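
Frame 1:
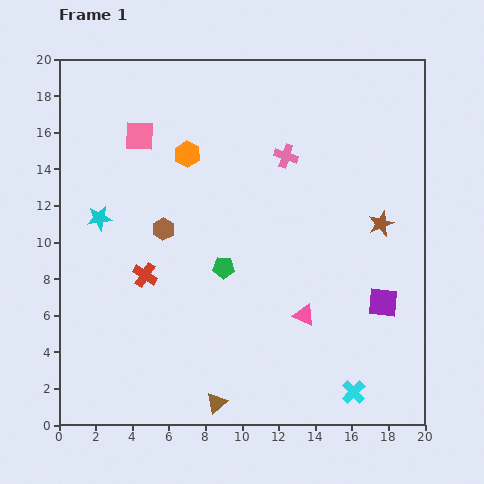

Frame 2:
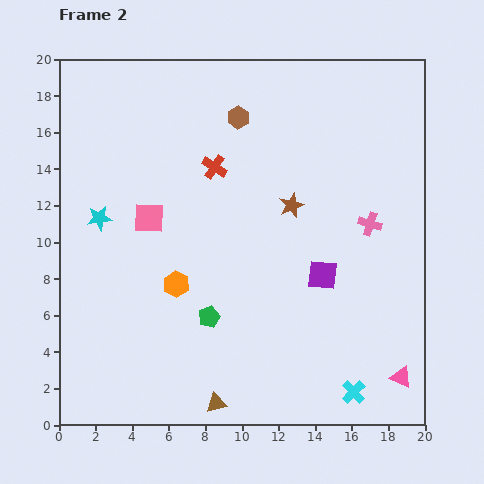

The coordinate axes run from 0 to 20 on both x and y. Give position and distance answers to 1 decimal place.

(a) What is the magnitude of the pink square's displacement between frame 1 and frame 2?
4.5

The pink square moved from (4.4, 15.8) to (4.9, 11.3), a distance of √(0.5² + 4.5²) ≈ 4.5.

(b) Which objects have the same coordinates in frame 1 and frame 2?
the cyan cross, the brown triangle, the cyan star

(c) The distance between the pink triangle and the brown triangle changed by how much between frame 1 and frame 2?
+3.4

Distance in frame 1: 6.8. Distance in frame 2: 10.2.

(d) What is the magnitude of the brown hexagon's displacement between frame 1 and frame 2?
7.3

The brown hexagon moved from (5.7, 10.7) to (9.8, 16.8), a distance of √(4.1² + 6.1²) ≈ 7.3.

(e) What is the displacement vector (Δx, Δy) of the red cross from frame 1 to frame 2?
(3.8, 5.9)

The red cross was at (4.7, 8.2) in frame 1 and (8.5, 14.1) in frame 2.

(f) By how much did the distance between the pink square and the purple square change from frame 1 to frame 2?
-6.1

Distance in frame 1: 16.1. Distance in frame 2: 10.0.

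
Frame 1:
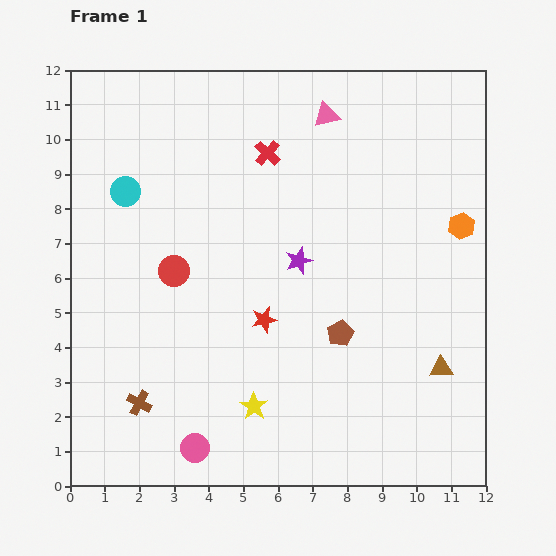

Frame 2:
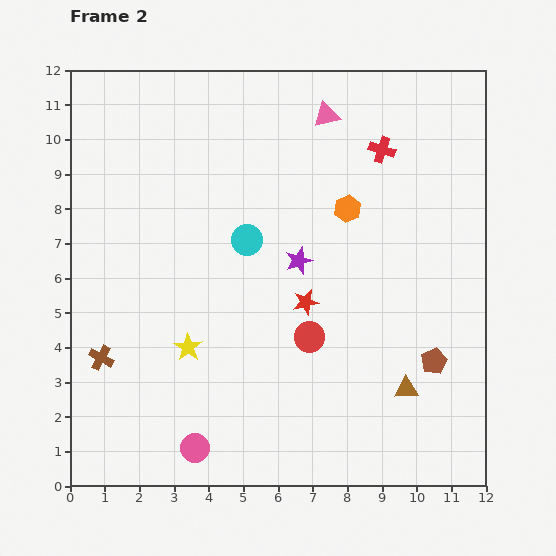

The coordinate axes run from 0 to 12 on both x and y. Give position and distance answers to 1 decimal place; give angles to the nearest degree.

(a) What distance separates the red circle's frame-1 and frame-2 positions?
4.3

The red circle moved from (3.0, 6.2) to (6.9, 4.3), a distance of √(3.9² + 1.9²) ≈ 4.3.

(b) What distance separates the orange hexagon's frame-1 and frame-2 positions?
3.3

The orange hexagon moved from (11.3, 7.5) to (8.0, 8.0), a distance of √(3.3² + 0.5²) ≈ 3.3.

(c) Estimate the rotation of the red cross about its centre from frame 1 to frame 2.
25° counter-clockwise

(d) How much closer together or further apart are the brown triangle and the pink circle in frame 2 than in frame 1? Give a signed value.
-1.2

Distance in frame 1: 7.5. Distance in frame 2: 6.3.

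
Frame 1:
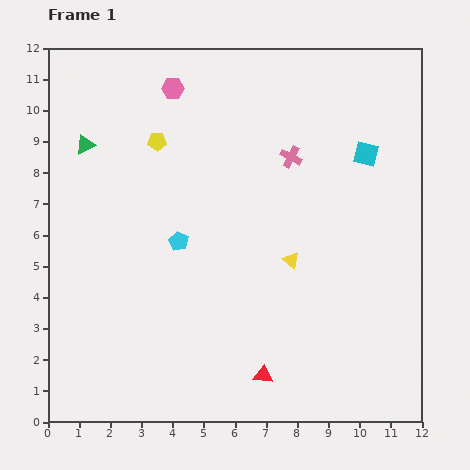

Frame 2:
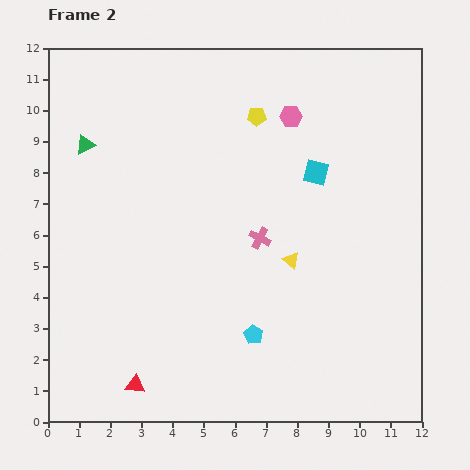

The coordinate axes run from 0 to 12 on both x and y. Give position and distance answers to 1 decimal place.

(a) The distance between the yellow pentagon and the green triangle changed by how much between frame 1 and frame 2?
+3.3

Distance in frame 1: 2.3. Distance in frame 2: 5.6.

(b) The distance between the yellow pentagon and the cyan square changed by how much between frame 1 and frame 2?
-4.1

Distance in frame 1: 6.7. Distance in frame 2: 2.6.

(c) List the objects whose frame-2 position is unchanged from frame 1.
the yellow triangle, the green triangle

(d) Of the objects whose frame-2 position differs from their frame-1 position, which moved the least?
the cyan square

(moved 1.7)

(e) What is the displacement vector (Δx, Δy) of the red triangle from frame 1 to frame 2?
(-4.1, -0.3)

The red triangle was at (6.9, 1.5) in frame 1 and (2.8, 1.2) in frame 2.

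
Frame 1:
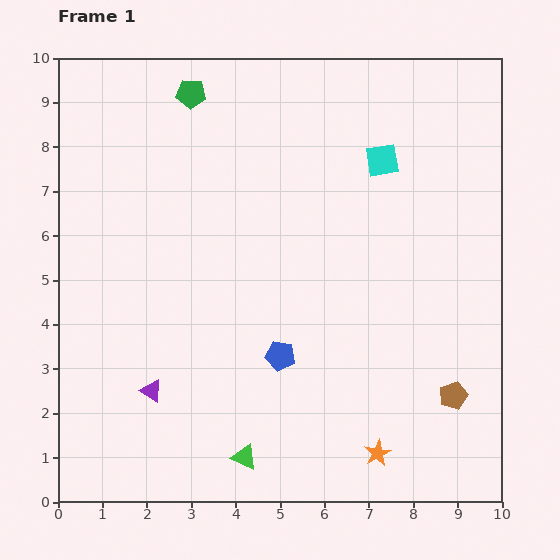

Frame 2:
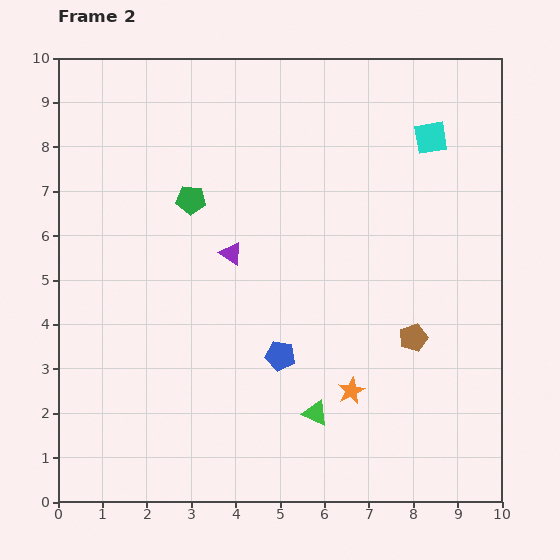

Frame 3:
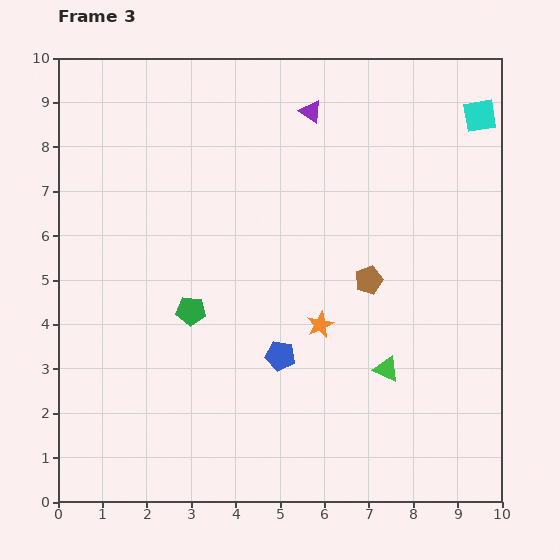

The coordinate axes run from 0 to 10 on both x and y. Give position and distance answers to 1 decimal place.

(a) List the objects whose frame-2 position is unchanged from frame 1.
the blue pentagon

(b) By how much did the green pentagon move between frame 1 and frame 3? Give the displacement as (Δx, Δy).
(0.0, -4.9)

The green pentagon was at (3.0, 9.2) in frame 1 and (3.0, 4.3) in frame 3.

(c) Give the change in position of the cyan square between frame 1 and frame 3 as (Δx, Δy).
(2.2, 1.0)

The cyan square was at (7.3, 7.7) in frame 1 and (9.5, 8.7) in frame 3.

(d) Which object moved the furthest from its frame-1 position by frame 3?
the purple triangle

(moved 7.3; next 4.9)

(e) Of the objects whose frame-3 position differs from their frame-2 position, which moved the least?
the cyan square

(moved 1.2)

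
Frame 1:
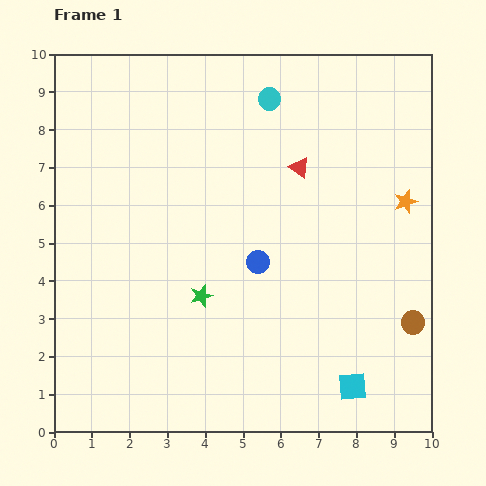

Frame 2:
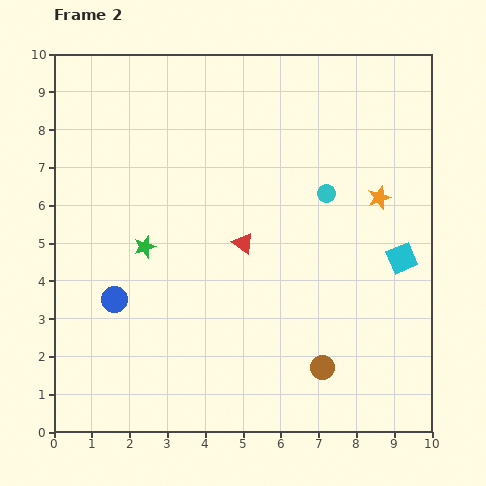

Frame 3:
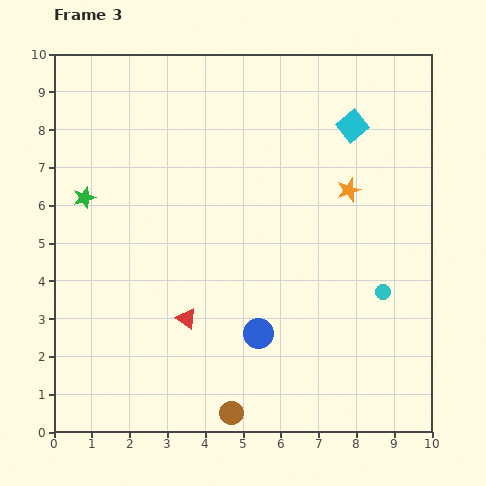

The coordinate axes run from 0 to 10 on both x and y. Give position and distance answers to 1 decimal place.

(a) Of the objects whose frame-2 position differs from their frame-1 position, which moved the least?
the orange star

(moved 0.7)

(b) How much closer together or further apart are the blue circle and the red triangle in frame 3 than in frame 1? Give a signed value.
-0.8

Distance in frame 1: 2.7. Distance in frame 3: 1.9.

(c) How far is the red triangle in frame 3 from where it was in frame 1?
5.0

The red triangle moved from (6.5, 7.0) to (3.5, 3.0), a distance of √(3.0² + 4.0²) ≈ 5.0.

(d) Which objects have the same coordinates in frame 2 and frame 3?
none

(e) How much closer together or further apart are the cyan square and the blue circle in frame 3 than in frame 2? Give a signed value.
-1.7

Distance in frame 2: 7.7. Distance in frame 3: 6.0.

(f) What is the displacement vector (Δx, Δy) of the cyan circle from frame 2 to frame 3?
(1.5, -2.6)

The cyan circle was at (7.2, 6.3) in frame 2 and (8.7, 3.7) in frame 3.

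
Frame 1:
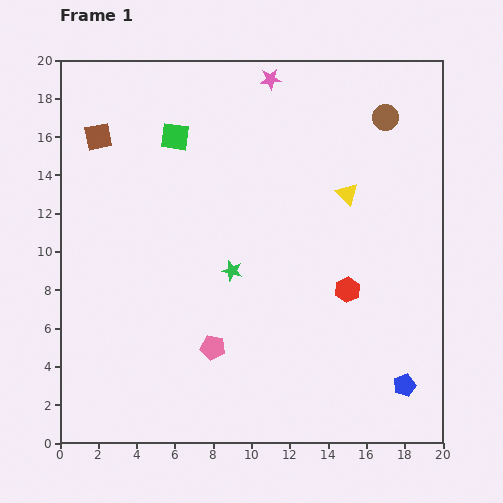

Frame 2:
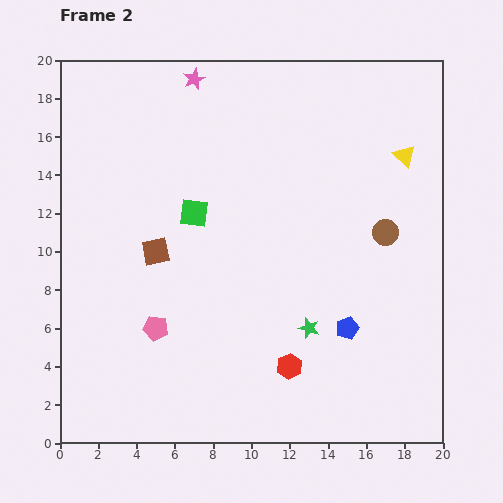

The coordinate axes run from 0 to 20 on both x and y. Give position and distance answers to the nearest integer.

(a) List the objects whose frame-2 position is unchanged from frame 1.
none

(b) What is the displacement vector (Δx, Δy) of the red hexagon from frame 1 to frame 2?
(-3, -4)

The red hexagon was at (15, 8) in frame 1 and (12, 4) in frame 2.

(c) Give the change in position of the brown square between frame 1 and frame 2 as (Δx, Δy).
(3, -6)

The brown square was at (2, 16) in frame 1 and (5, 10) in frame 2.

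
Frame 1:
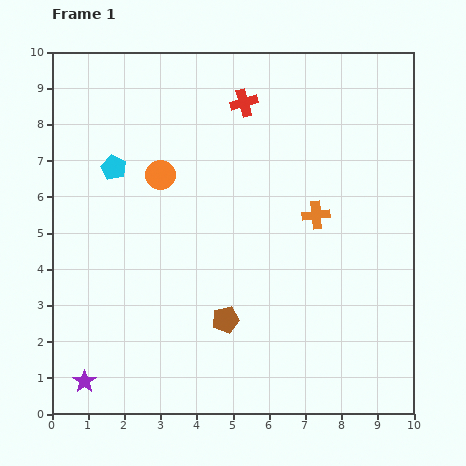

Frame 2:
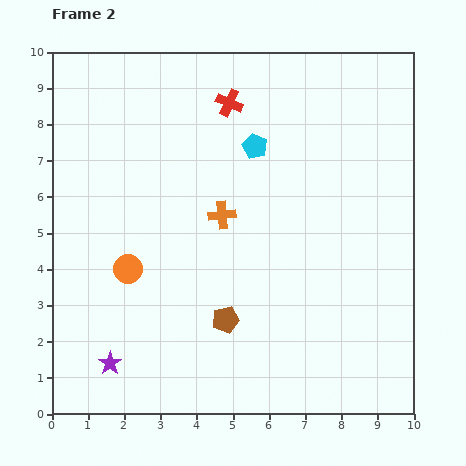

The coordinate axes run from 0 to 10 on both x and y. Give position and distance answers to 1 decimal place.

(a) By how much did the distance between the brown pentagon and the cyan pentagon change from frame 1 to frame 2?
-0.3

Distance in frame 1: 5.2. Distance in frame 2: 4.9.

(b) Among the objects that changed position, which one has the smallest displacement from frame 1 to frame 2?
the red cross

(moved 0.4)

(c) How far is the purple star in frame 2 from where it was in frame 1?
0.9

The purple star moved from (0.9, 0.9) to (1.6, 1.4), a distance of √(0.7² + 0.5²) ≈ 0.9.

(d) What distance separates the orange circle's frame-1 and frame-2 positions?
2.8

The orange circle moved from (3.0, 6.6) to (2.1, 4.0), a distance of √(0.9² + 2.6²) ≈ 2.8.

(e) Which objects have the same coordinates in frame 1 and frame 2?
the brown pentagon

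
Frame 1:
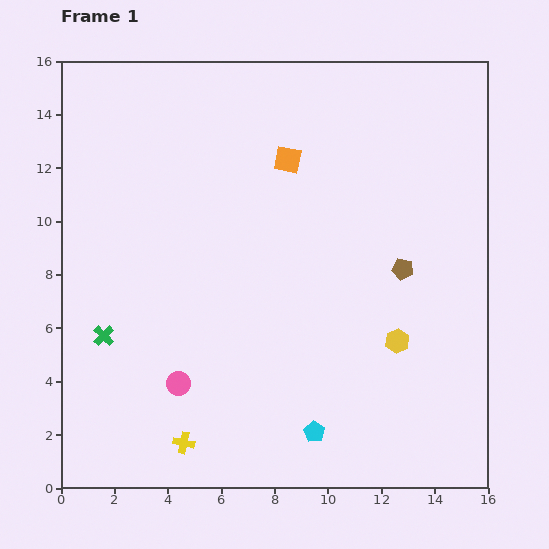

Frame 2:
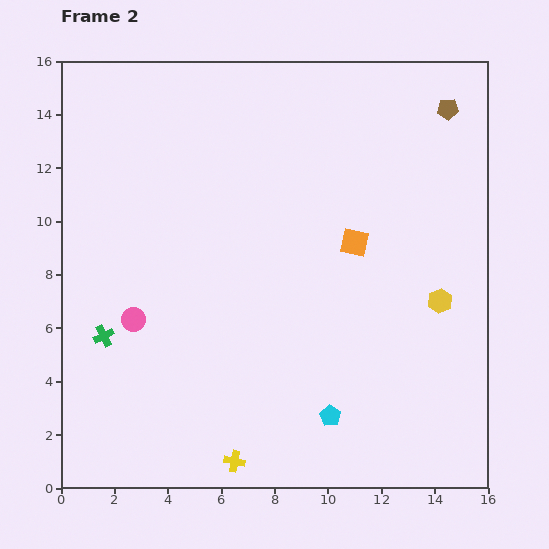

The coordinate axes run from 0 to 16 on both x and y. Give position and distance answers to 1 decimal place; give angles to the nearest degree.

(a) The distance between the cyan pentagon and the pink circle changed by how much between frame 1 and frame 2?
+2.8

Distance in frame 1: 5.4. Distance in frame 2: 8.2.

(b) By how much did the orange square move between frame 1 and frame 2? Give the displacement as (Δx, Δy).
(2.5, -3.1)

The orange square was at (8.5, 12.3) in frame 1 and (11.0, 9.2) in frame 2.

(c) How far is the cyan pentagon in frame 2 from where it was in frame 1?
0.8

The cyan pentagon moved from (9.5, 2.1) to (10.1, 2.7), a distance of √(0.6² + 0.6²) ≈ 0.8.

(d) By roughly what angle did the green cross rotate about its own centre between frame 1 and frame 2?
18° clockwise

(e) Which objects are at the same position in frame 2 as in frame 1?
the green cross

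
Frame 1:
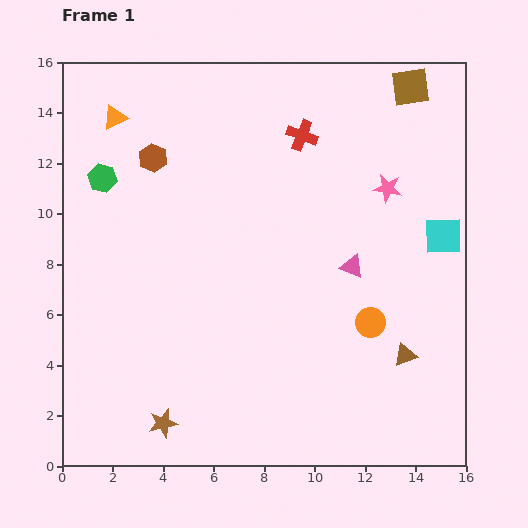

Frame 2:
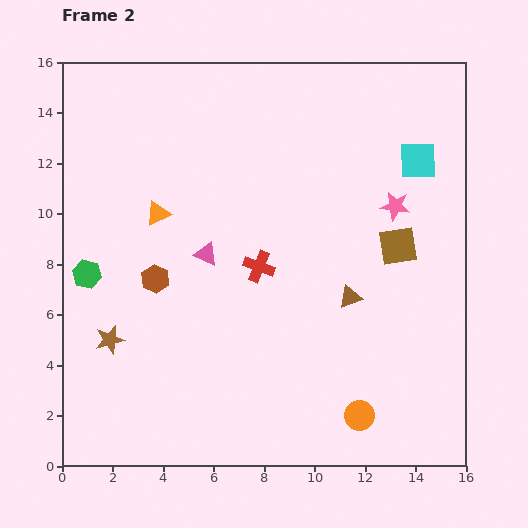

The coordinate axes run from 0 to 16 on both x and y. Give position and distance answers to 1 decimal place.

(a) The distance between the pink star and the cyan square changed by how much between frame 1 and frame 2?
-0.9

Distance in frame 1: 2.9. Distance in frame 2: 2.0.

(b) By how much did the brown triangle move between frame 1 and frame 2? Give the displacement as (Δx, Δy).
(-2.2, 2.3)

The brown triangle was at (13.6, 4.4) in frame 1 and (11.4, 6.7) in frame 2.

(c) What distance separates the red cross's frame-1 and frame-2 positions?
5.5

The red cross moved from (9.5, 13.1) to (7.8, 7.9), a distance of √(1.7² + 5.2²) ≈ 5.5.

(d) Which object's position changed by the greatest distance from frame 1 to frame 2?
the brown square

(moved 6.3; next 5.8)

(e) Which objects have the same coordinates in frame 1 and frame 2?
none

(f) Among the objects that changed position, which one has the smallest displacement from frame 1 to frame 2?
the pink star

(moved 0.8)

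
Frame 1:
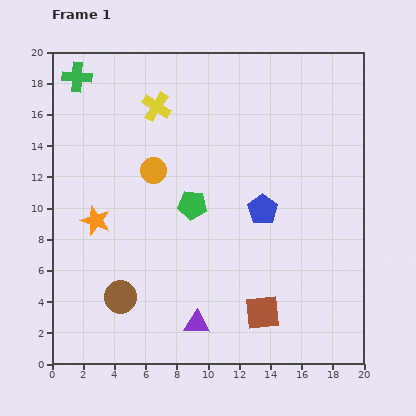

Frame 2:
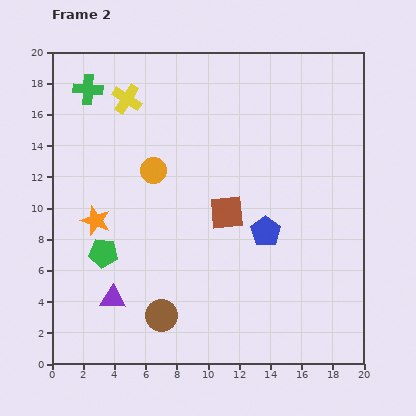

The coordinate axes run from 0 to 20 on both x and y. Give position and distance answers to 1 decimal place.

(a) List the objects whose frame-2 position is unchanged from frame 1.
the orange circle, the orange star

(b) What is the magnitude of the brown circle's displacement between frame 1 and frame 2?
2.9

The brown circle moved from (4.4, 4.3) to (7.0, 3.1), a distance of √(2.6² + 1.2²) ≈ 2.9.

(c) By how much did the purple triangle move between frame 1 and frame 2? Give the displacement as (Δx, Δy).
(-5.4, 1.6)

The purple triangle was at (9.3, 2.6) in frame 1 and (3.9, 4.2) in frame 2.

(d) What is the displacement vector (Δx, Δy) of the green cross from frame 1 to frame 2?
(0.7, -0.8)

The green cross was at (1.6, 18.4) in frame 1 and (2.3, 17.6) in frame 2.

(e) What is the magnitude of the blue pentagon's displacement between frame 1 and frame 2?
1.4

The blue pentagon moved from (13.5, 9.9) to (13.7, 8.5), a distance of √(0.2² + 1.4²) ≈ 1.4.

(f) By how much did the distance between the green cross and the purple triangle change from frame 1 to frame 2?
-4.1

Distance in frame 1: 17.6. Distance in frame 2: 13.5.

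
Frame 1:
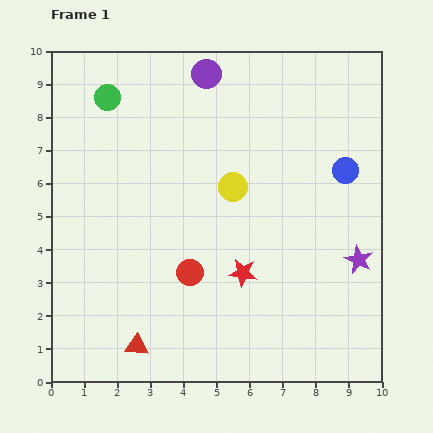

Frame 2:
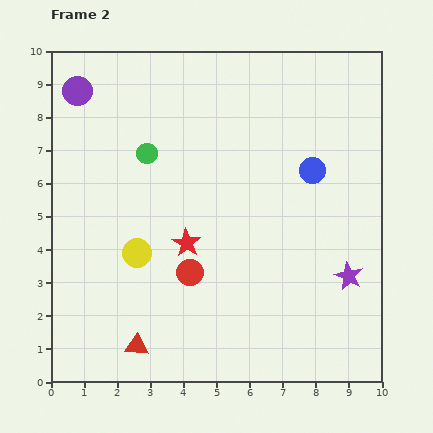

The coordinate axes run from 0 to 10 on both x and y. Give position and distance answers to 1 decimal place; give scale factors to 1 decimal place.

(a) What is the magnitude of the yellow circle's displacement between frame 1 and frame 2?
3.5

The yellow circle moved from (5.5, 5.9) to (2.6, 3.9), a distance of √(2.9² + 2.0²) ≈ 3.5.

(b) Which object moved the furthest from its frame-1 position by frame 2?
the purple circle

(moved 3.9; next 3.5)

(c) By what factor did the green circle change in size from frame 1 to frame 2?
0.8×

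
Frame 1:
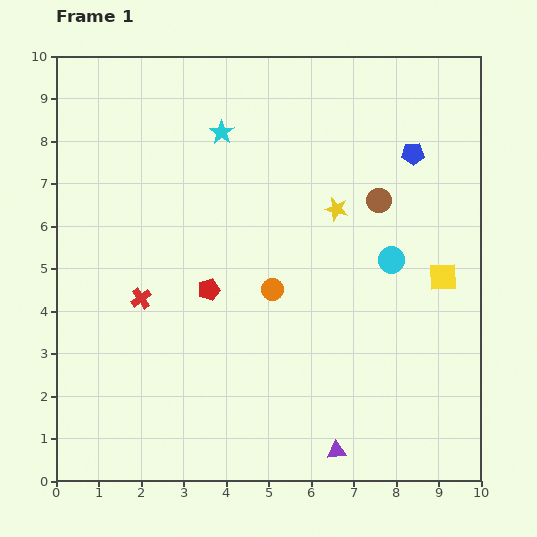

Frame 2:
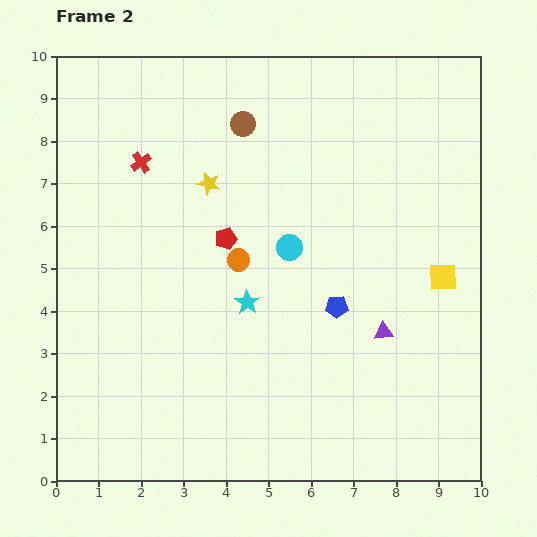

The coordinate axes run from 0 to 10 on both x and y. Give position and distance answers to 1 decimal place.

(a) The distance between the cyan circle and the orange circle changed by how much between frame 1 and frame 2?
-1.7

Distance in frame 1: 2.9. Distance in frame 2: 1.2.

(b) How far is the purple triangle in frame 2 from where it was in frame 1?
3.0

The purple triangle moved from (6.6, 0.7) to (7.7, 3.5), a distance of √(1.1² + 2.8²) ≈ 3.0.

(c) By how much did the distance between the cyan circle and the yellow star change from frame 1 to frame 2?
+0.6

Distance in frame 1: 1.8. Distance in frame 2: 2.4.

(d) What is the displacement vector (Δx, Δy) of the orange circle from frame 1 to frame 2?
(-0.8, 0.7)

The orange circle was at (5.1, 4.5) in frame 1 and (4.3, 5.2) in frame 2.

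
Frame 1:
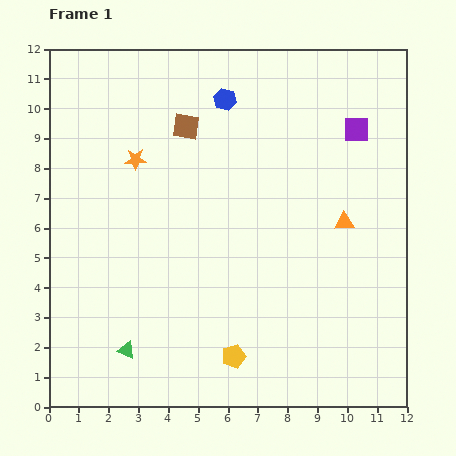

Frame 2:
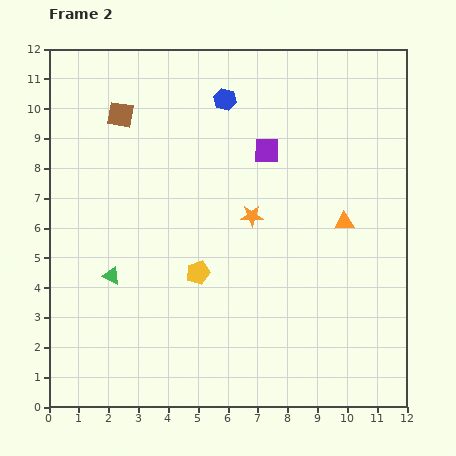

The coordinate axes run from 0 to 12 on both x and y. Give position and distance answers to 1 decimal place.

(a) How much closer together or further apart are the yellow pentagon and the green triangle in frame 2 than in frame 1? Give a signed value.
-0.7

Distance in frame 1: 3.6. Distance in frame 2: 2.9.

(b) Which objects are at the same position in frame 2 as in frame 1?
the orange triangle, the blue hexagon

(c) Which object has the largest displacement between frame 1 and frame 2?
the orange star

(moved 4.3; next 3.1)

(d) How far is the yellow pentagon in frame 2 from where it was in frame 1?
3.0

The yellow pentagon moved from (6.2, 1.7) to (5.0, 4.5), a distance of √(1.2² + 2.8²) ≈ 3.0.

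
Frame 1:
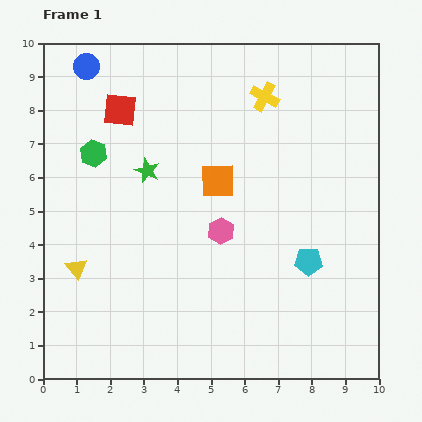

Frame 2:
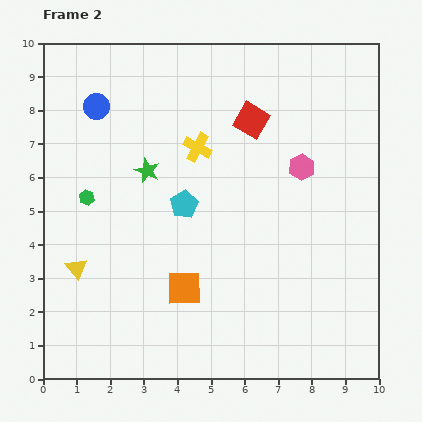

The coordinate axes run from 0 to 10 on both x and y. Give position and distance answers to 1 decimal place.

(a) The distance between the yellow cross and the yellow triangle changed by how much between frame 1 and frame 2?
-2.5

Distance in frame 1: 7.6. Distance in frame 2: 5.1.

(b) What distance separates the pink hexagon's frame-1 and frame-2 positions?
3.1

The pink hexagon moved from (5.3, 4.4) to (7.7, 6.3), a distance of √(2.4² + 1.9²) ≈ 3.1.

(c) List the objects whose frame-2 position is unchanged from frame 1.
the yellow triangle, the green star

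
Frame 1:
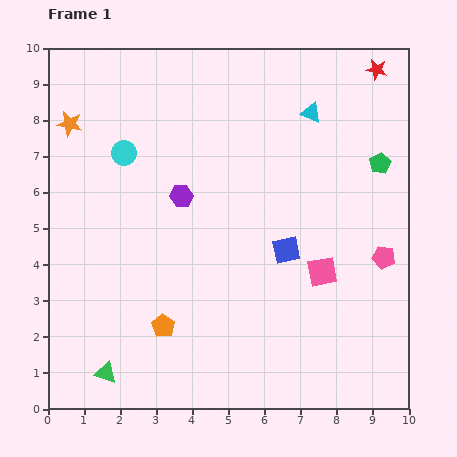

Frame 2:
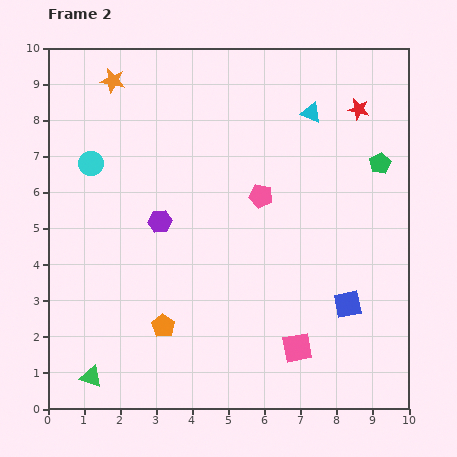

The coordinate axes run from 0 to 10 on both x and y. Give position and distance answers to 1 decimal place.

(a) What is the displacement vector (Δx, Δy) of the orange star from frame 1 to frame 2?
(1.2, 1.2)

The orange star was at (0.6, 7.9) in frame 1 and (1.8, 9.1) in frame 2.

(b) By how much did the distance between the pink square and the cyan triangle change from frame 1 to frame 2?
+2.1

Distance in frame 1: 4.4. Distance in frame 2: 6.5.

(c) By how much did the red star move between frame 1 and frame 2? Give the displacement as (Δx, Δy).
(-0.5, -1.1)

The red star was at (9.1, 9.4) in frame 1 and (8.6, 8.3) in frame 2.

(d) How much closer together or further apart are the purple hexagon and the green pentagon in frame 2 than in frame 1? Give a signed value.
+0.7

Distance in frame 1: 5.6. Distance in frame 2: 6.3.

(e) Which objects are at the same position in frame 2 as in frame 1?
the green pentagon, the cyan triangle, the orange pentagon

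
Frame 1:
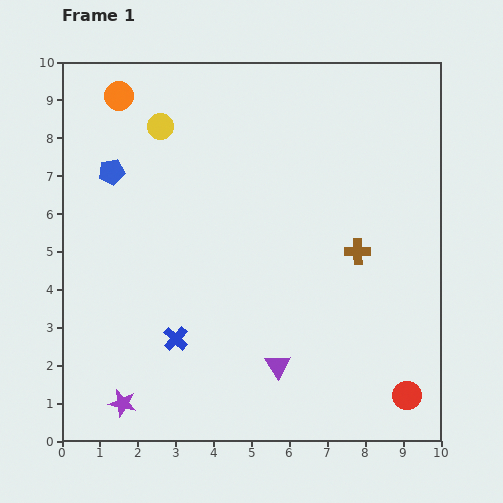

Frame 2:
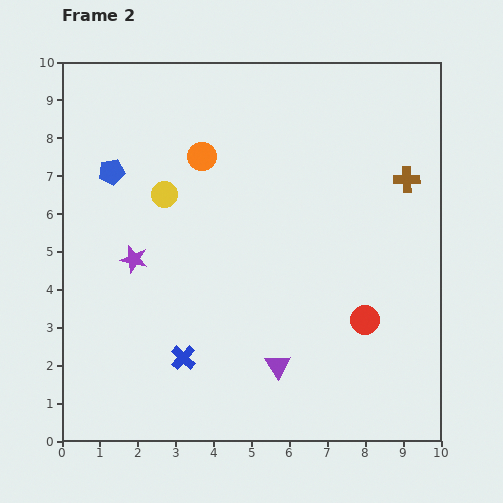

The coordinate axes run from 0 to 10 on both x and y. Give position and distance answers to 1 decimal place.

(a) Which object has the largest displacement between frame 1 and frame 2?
the purple star

(moved 3.8; next 2.7)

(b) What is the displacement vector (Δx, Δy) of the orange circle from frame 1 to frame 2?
(2.2, -1.6)

The orange circle was at (1.5, 9.1) in frame 1 and (3.7, 7.5) in frame 2.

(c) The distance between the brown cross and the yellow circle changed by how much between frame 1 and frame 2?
+0.2

Distance in frame 1: 6.2. Distance in frame 2: 6.4.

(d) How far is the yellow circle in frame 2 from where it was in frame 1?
1.8

The yellow circle moved from (2.6, 8.3) to (2.7, 6.5), a distance of √(0.1² + 1.8²) ≈ 1.8.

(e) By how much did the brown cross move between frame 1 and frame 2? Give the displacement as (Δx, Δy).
(1.3, 1.9)

The brown cross was at (7.8, 5.0) in frame 1 and (9.1, 6.9) in frame 2.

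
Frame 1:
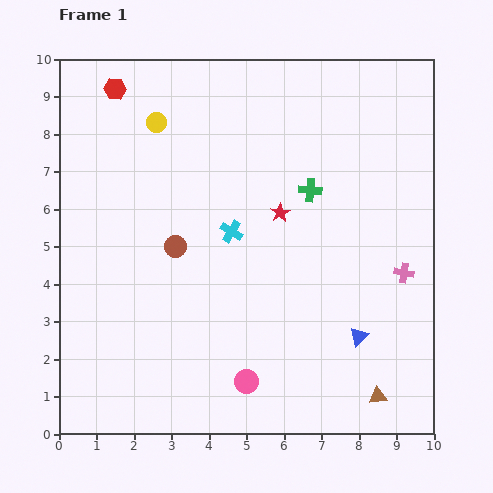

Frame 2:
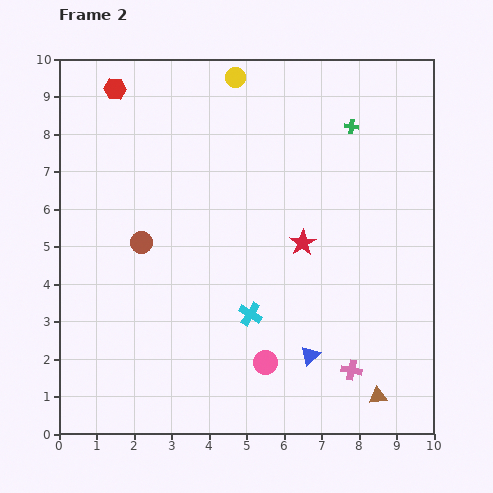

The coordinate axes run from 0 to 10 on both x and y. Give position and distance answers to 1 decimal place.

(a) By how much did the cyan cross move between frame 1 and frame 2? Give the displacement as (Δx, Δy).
(0.5, -2.2)

The cyan cross was at (4.6, 5.4) in frame 1 and (5.1, 3.2) in frame 2.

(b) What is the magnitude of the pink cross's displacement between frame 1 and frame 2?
3.0

The pink cross moved from (9.2, 4.3) to (7.8, 1.7), a distance of √(1.4² + 2.6²) ≈ 3.0.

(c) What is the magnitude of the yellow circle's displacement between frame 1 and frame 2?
2.4

The yellow circle moved from (2.6, 8.3) to (4.7, 9.5), a distance of √(2.1² + 1.2²) ≈ 2.4.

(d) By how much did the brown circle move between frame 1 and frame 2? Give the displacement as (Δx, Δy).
(-0.9, 0.1)

The brown circle was at (3.1, 5.0) in frame 1 and (2.2, 5.1) in frame 2.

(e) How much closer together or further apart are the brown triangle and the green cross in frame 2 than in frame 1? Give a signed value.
+1.4

Distance in frame 1: 5.8. Distance in frame 2: 7.2.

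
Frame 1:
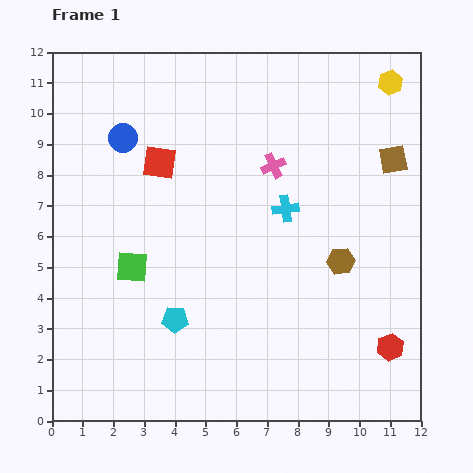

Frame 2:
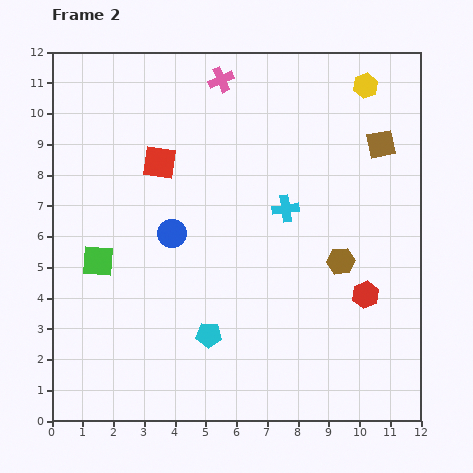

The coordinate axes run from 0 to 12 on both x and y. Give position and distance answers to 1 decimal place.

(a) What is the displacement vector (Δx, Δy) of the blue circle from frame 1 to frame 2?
(1.6, -3.1)

The blue circle was at (2.3, 9.2) in frame 1 and (3.9, 6.1) in frame 2.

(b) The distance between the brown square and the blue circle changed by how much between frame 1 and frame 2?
-1.4

Distance in frame 1: 8.8. Distance in frame 2: 7.4.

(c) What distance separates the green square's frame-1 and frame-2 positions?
1.1

The green square moved from (2.6, 5.0) to (1.5, 5.2), a distance of √(1.1² + 0.2²) ≈ 1.1.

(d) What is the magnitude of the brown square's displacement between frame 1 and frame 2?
0.6

The brown square moved from (11.1, 8.5) to (10.7, 9.0), a distance of √(0.4² + 0.5²) ≈ 0.6.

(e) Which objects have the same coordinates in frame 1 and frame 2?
the red square, the cyan cross, the brown hexagon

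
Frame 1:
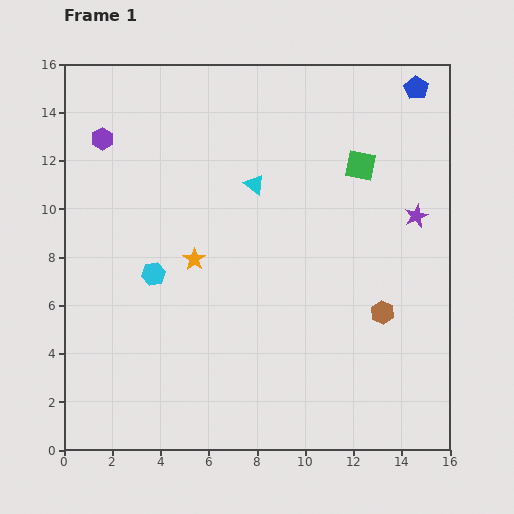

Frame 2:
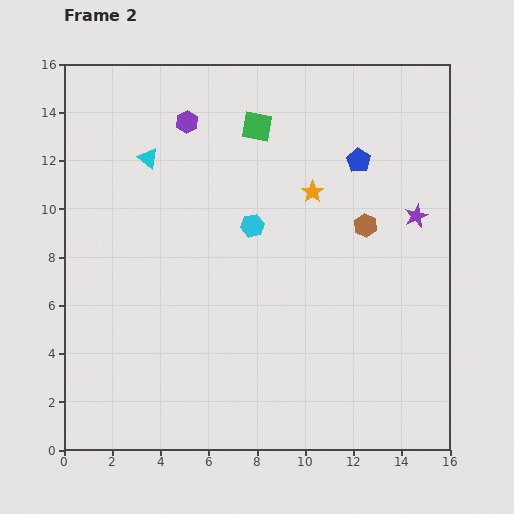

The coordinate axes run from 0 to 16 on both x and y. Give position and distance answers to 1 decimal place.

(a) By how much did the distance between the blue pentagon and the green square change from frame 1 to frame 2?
+0.5

Distance in frame 1: 3.9. Distance in frame 2: 4.4.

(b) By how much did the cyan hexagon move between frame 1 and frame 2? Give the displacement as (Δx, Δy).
(4.1, 2.0)

The cyan hexagon was at (3.7, 7.3) in frame 1 and (7.8, 9.3) in frame 2.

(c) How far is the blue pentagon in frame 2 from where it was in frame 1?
3.8

The blue pentagon moved from (14.6, 15.0) to (12.2, 12.0), a distance of √(2.4² + 3.0²) ≈ 3.8.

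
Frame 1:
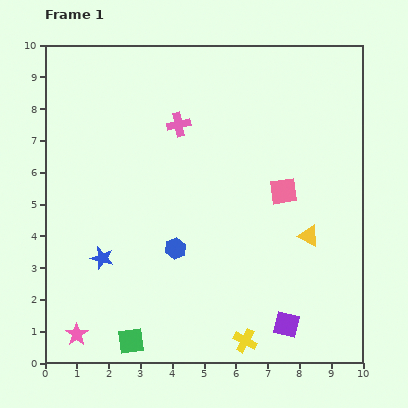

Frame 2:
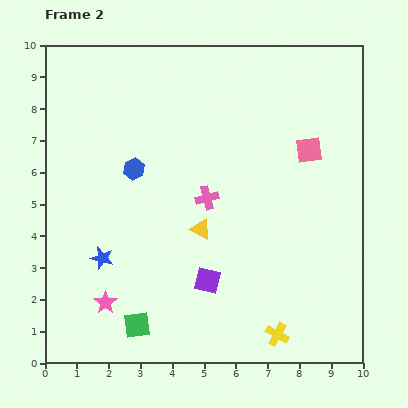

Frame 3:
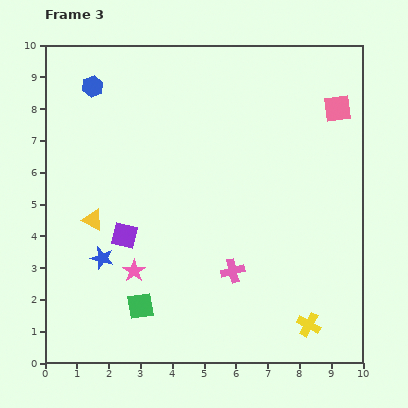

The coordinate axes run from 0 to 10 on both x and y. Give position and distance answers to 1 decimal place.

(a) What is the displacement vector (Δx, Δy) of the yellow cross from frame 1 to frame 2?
(1.0, 0.2)

The yellow cross was at (6.3, 0.7) in frame 1 and (7.3, 0.9) in frame 2.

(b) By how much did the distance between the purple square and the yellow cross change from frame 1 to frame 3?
+5.0

Distance in frame 1: 1.4. Distance in frame 3: 6.4.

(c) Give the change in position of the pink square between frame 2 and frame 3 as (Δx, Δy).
(0.9, 1.3)

The pink square was at (8.3, 6.7) in frame 2 and (9.2, 8.0) in frame 3.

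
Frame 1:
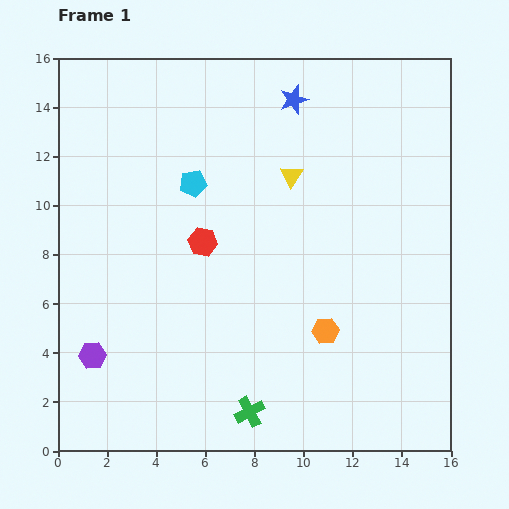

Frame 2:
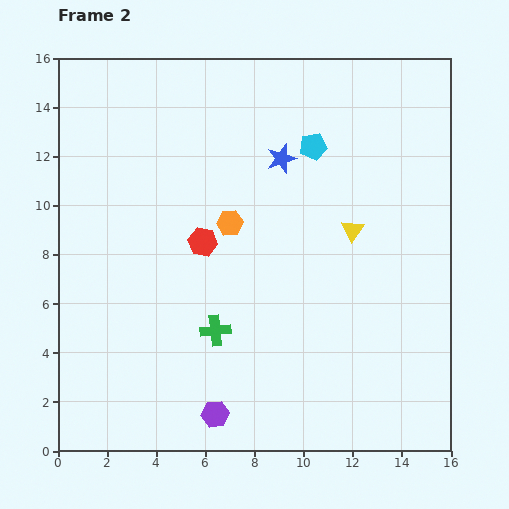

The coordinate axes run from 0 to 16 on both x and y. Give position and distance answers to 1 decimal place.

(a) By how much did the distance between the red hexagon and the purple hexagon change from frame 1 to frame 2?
+0.6

Distance in frame 1: 6.4. Distance in frame 2: 7.0.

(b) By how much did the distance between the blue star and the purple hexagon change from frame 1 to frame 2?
-2.5

Distance in frame 1: 13.2. Distance in frame 2: 10.7.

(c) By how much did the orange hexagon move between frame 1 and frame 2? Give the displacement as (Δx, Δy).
(-3.9, 4.4)

The orange hexagon was at (10.9, 4.9) in frame 1 and (7.0, 9.3) in frame 2.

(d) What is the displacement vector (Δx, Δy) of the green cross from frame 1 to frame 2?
(-1.4, 3.3)

The green cross was at (7.8, 1.6) in frame 1 and (6.4, 4.9) in frame 2.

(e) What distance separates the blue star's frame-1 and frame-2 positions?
2.5

The blue star moved from (9.6, 14.3) to (9.1, 11.9), a distance of √(0.5² + 2.4²) ≈ 2.5.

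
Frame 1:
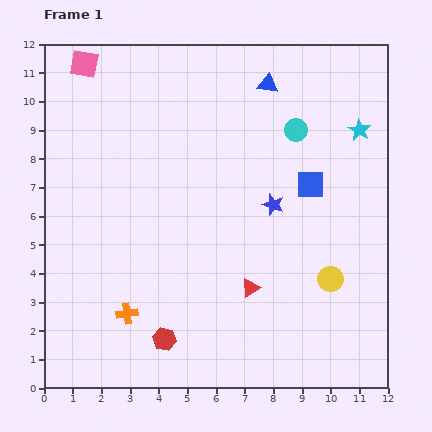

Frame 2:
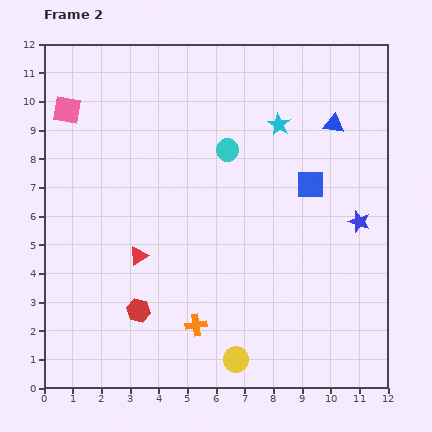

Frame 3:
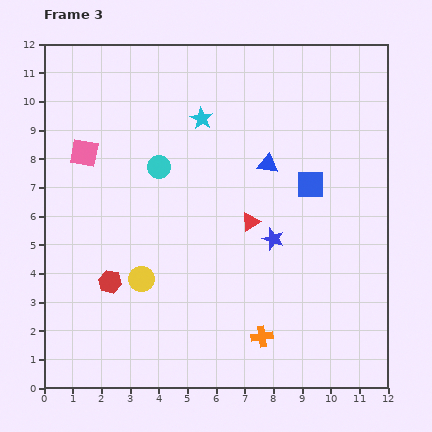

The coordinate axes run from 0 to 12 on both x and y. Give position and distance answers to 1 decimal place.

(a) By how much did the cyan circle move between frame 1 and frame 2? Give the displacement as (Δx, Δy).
(-2.4, -0.7)

The cyan circle was at (8.8, 9.0) in frame 1 and (6.4, 8.3) in frame 2.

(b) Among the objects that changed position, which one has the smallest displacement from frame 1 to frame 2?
the red hexagon

(moved 1.3)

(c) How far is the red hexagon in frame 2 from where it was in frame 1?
1.3

The red hexagon moved from (4.2, 1.7) to (3.3, 2.7), a distance of √(0.9² + 1.0²) ≈ 1.3.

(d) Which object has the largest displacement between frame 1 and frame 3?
the yellow circle

(moved 6.6; next 5.5)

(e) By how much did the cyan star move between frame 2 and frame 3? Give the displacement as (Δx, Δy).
(-2.7, 0.2)

The cyan star was at (8.2, 9.2) in frame 2 and (5.5, 9.4) in frame 3.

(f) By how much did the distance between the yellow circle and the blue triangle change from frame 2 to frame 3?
-3.0

Distance in frame 2: 8.9. Distance in frame 3: 5.9.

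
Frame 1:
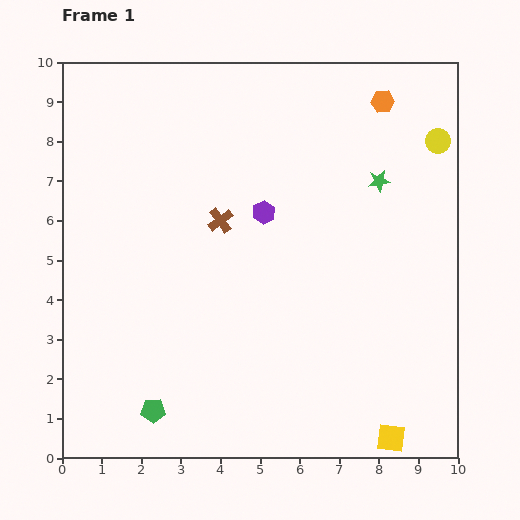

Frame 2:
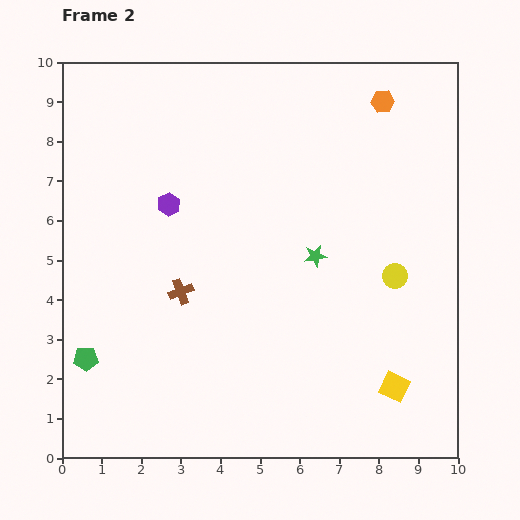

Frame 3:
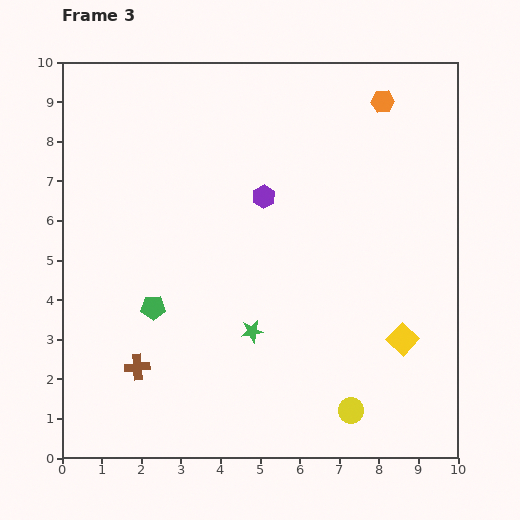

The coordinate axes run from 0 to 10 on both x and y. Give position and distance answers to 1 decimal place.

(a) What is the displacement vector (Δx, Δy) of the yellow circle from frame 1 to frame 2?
(-1.1, -3.4)

The yellow circle was at (9.5, 8.0) in frame 1 and (8.4, 4.6) in frame 2.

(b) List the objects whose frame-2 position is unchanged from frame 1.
the orange hexagon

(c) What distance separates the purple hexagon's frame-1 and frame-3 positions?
0.4

The purple hexagon moved from (5.1, 6.2) to (5.1, 6.6), a distance of √(0.0² + 0.4²) ≈ 0.4.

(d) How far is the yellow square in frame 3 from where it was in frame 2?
1.2

The yellow square moved from (8.4, 1.8) to (8.6, 3.0), a distance of √(0.2² + 1.2²) ≈ 1.2.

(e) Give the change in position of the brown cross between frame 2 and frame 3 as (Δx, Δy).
(-1.1, -1.9)

The brown cross was at (3.0, 4.2) in frame 2 and (1.9, 2.3) in frame 3.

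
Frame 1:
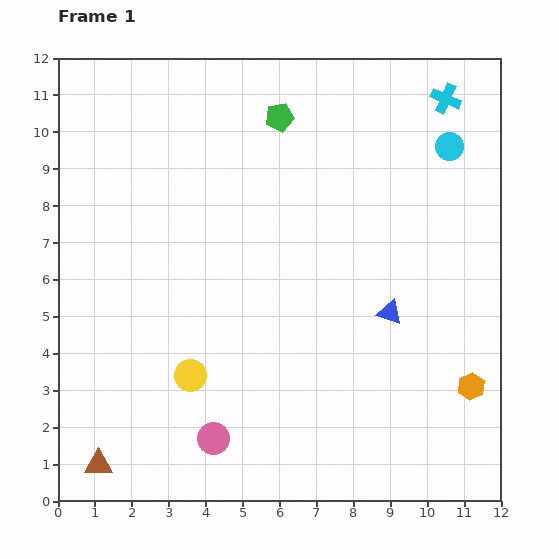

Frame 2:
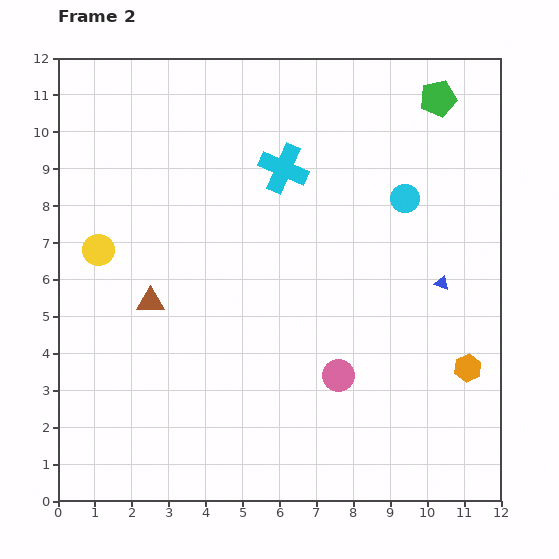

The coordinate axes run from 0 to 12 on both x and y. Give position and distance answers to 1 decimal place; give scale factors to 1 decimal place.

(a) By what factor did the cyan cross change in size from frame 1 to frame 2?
1.6×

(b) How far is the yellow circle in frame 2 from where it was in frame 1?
4.2

The yellow circle moved from (3.6, 3.4) to (1.1, 6.8), a distance of √(2.5² + 3.4²) ≈ 4.2.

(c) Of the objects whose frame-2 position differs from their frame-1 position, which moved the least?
the orange hexagon

(moved 0.5)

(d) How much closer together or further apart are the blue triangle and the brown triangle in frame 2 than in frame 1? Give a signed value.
-1.0

Distance in frame 1: 8.9. Distance in frame 2: 7.9.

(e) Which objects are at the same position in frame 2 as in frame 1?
none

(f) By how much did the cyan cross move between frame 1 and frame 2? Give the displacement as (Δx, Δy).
(-4.4, -1.9)

The cyan cross was at (10.5, 10.9) in frame 1 and (6.1, 9.0) in frame 2.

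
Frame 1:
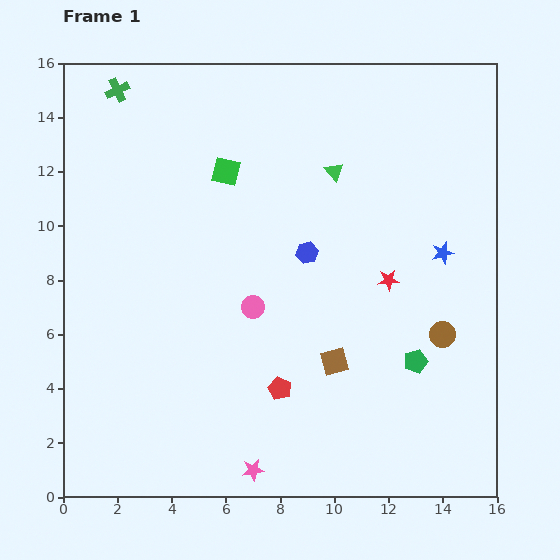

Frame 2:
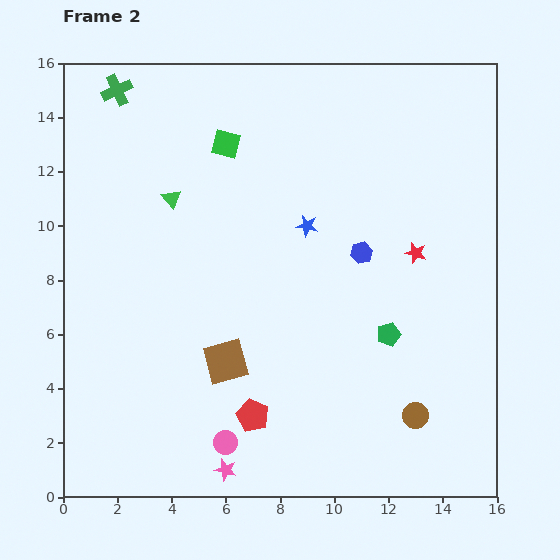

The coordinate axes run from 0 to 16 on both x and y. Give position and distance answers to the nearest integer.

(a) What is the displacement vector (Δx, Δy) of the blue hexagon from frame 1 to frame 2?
(2, 0)

The blue hexagon was at (9, 9) in frame 1 and (11, 9) in frame 2.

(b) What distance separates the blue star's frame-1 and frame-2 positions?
5

The blue star moved from (14, 9) to (9, 10), a distance of √(5² + 1²) ≈ 5.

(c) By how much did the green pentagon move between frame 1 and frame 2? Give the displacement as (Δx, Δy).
(-1, 1)

The green pentagon was at (13, 5) in frame 1 and (12, 6) in frame 2.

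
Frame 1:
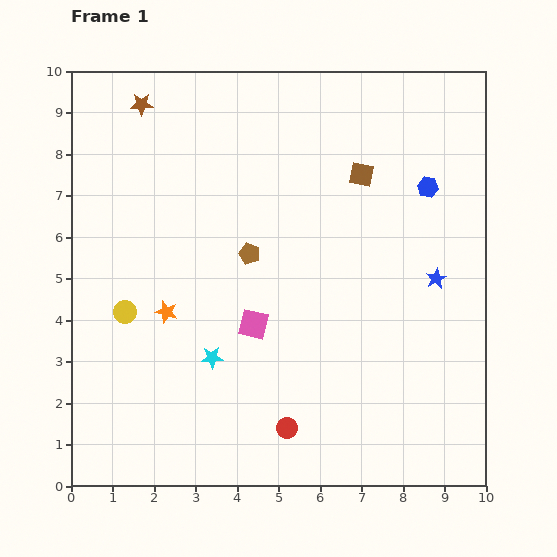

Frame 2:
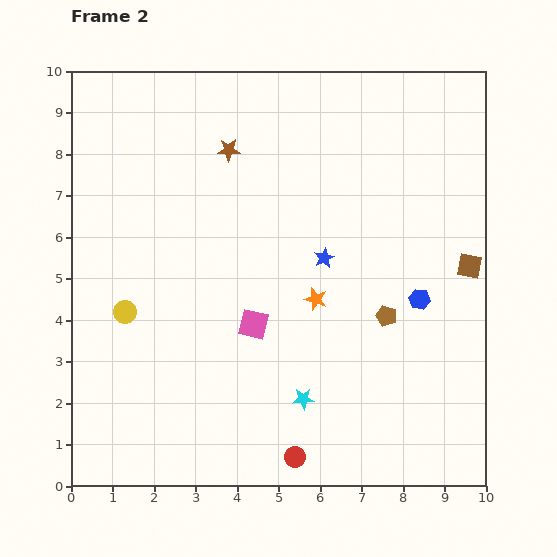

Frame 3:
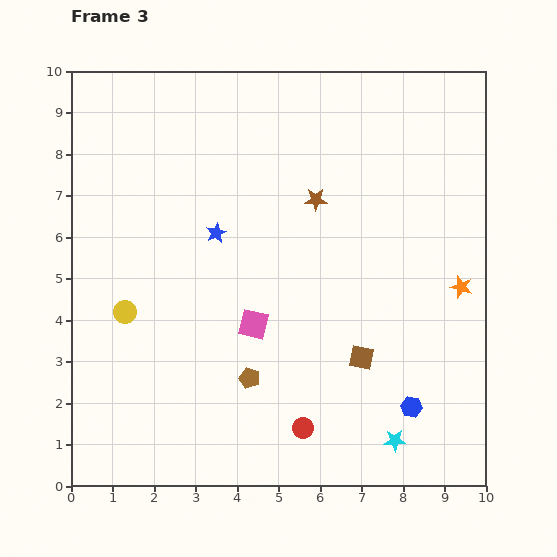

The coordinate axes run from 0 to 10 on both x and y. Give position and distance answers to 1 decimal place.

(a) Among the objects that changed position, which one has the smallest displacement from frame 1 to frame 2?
the red circle

(moved 0.7)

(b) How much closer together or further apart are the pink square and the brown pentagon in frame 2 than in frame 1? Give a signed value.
+1.5

Distance in frame 1: 1.7. Distance in frame 2: 3.2.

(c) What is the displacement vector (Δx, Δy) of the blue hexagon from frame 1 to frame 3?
(-0.4, -5.3)

The blue hexagon was at (8.6, 7.2) in frame 1 and (8.2, 1.9) in frame 3.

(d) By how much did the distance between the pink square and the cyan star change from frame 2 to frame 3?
+2.2

Distance in frame 2: 2.2. Distance in frame 3: 4.4.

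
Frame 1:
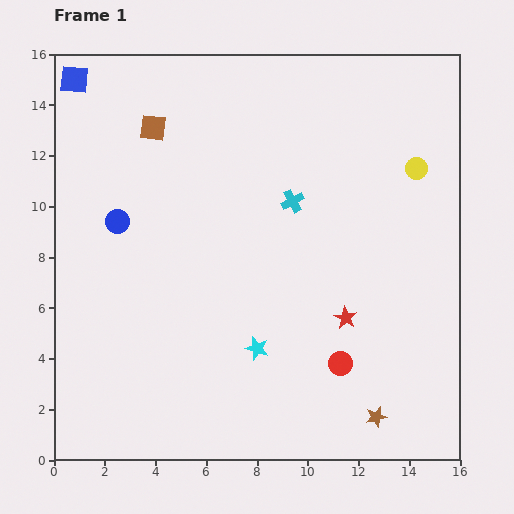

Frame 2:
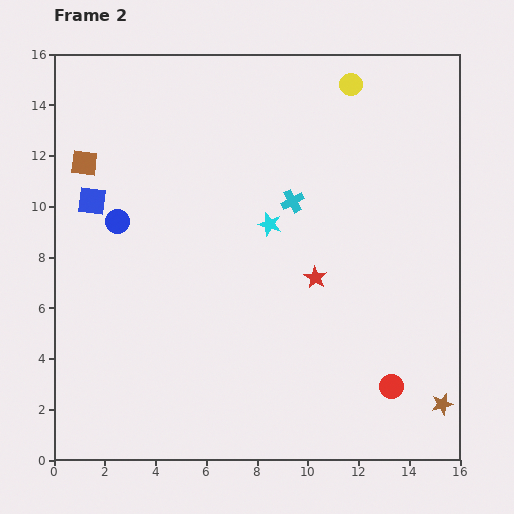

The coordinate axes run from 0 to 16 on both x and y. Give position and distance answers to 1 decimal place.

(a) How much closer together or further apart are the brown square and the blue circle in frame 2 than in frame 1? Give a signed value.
-1.4

Distance in frame 1: 4.0. Distance in frame 2: 2.6.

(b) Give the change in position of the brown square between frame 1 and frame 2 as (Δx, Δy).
(-2.7, -1.4)

The brown square was at (3.9, 13.1) in frame 1 and (1.2, 11.7) in frame 2.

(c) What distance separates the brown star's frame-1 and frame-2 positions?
2.6

The brown star moved from (12.7, 1.7) to (15.3, 2.2), a distance of √(2.6² + 0.5²) ≈ 2.6.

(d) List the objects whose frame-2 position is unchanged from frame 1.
the blue circle, the cyan cross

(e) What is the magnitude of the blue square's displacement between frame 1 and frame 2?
4.9

The blue square moved from (0.8, 15.0) to (1.5, 10.2), a distance of √(0.7² + 4.8²) ≈ 4.9.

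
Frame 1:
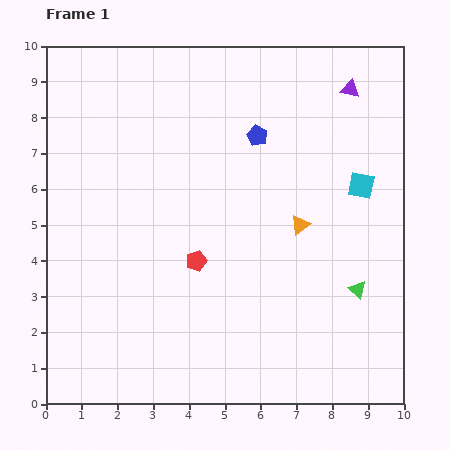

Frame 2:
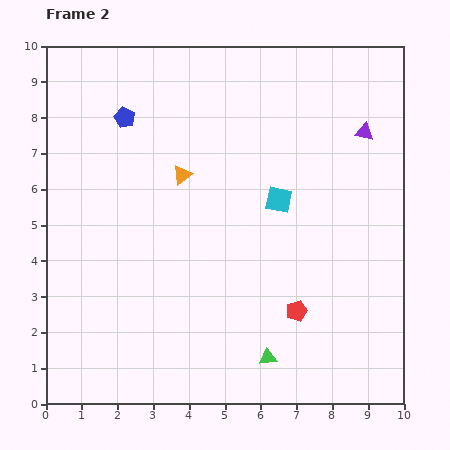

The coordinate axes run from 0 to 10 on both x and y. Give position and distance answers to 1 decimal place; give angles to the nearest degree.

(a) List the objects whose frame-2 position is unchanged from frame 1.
none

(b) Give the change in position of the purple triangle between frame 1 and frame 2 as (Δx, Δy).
(0.4, -1.2)

The purple triangle was at (8.5, 8.8) in frame 1 and (8.9, 7.6) in frame 2.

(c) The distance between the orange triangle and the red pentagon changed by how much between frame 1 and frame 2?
+1.9

Distance in frame 1: 3.1. Distance in frame 2: 5.0.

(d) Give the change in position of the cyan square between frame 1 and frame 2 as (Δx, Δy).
(-2.3, -0.4)

The cyan square was at (8.8, 6.1) in frame 1 and (6.5, 5.7) in frame 2.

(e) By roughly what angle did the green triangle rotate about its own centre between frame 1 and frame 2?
48° counter-clockwise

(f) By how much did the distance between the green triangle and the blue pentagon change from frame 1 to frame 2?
+2.7

Distance in frame 1: 5.1. Distance in frame 2: 7.8.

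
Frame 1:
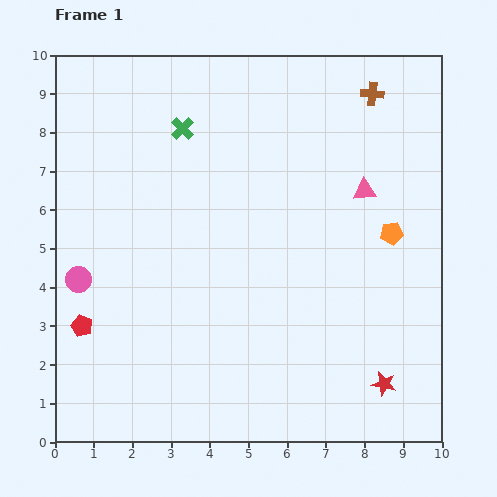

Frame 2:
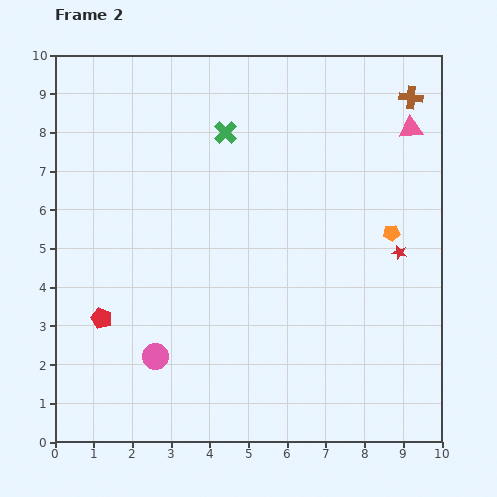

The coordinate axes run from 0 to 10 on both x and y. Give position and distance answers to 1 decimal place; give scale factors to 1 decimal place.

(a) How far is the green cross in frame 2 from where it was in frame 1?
1.1

The green cross moved from (3.3, 8.1) to (4.4, 8.0), a distance of √(1.1² + 0.1²) ≈ 1.1.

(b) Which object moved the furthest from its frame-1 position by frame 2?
the red star

(moved 3.4; next 2.8)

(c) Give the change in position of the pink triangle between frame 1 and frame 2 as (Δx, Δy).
(1.2, 1.6)

The pink triangle was at (8.0, 6.5) in frame 1 and (9.2, 8.1) in frame 2.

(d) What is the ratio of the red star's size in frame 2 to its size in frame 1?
0.6×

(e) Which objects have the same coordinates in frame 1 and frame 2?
the orange pentagon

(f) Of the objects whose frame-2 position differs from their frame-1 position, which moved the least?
the red pentagon

(moved 0.5)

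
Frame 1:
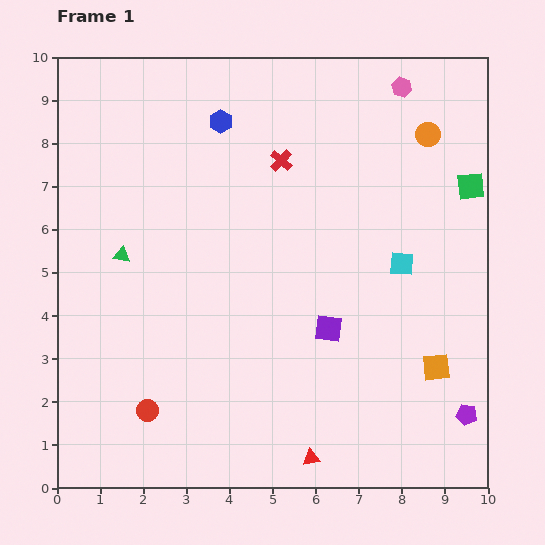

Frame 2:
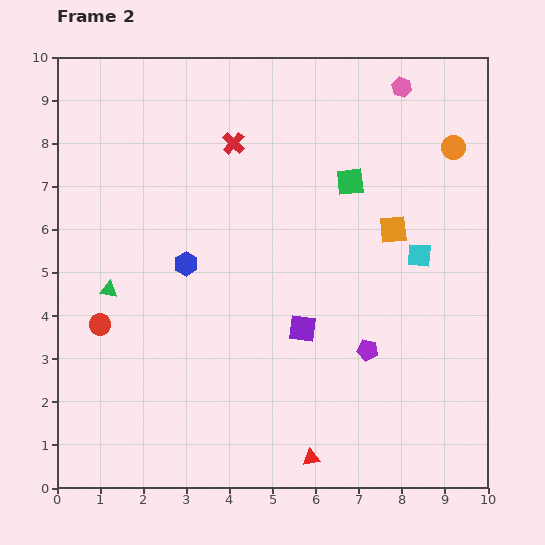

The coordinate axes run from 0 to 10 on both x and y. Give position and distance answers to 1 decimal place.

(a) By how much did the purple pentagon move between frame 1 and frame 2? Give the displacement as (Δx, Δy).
(-2.3, 1.5)

The purple pentagon was at (9.5, 1.7) in frame 1 and (7.2, 3.2) in frame 2.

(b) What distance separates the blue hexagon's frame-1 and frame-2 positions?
3.4

The blue hexagon moved from (3.8, 8.5) to (3.0, 5.2), a distance of √(0.8² + 3.3²) ≈ 3.4.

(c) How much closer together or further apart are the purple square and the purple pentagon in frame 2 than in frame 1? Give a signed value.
-2.2

Distance in frame 1: 3.8. Distance in frame 2: 1.6.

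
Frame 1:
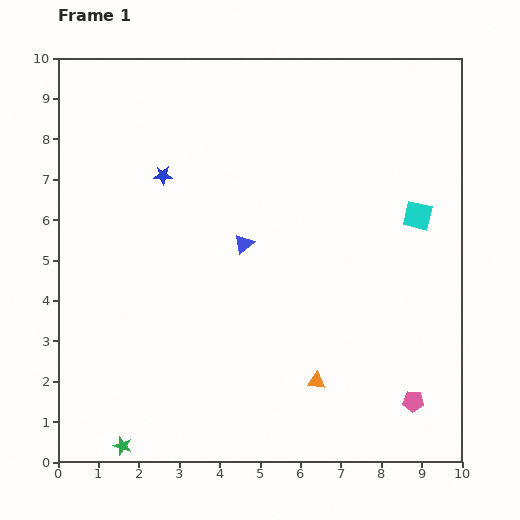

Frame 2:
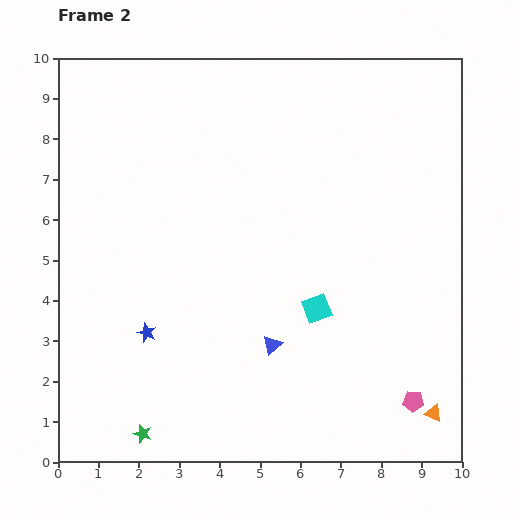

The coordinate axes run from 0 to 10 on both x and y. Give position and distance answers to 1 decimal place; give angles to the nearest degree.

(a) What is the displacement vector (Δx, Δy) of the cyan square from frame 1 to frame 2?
(-2.5, -2.3)

The cyan square was at (8.9, 6.1) in frame 1 and (6.4, 3.8) in frame 2.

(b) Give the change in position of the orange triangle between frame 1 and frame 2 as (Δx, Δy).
(2.9, -0.8)

The orange triangle was at (6.4, 2.0) in frame 1 and (9.3, 1.2) in frame 2.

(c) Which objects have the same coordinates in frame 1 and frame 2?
the pink pentagon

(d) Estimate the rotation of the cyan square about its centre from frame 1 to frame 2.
32° counter-clockwise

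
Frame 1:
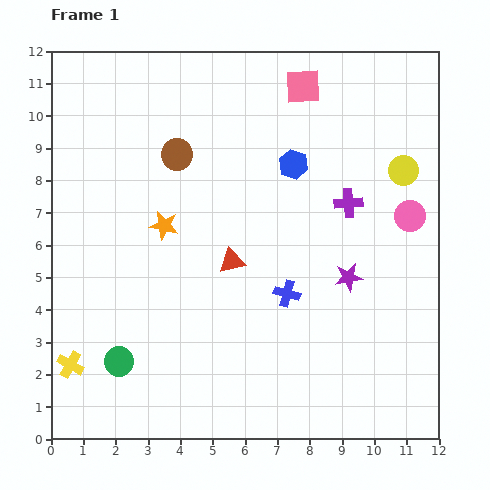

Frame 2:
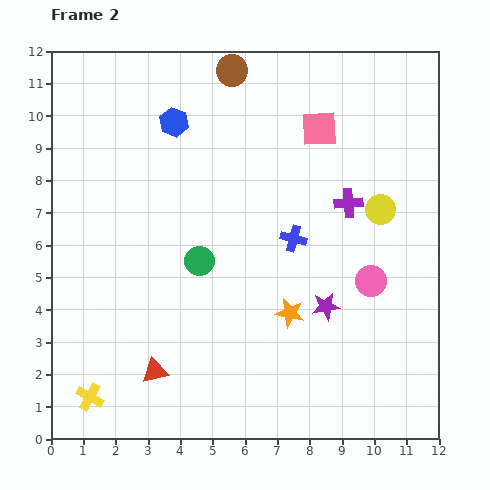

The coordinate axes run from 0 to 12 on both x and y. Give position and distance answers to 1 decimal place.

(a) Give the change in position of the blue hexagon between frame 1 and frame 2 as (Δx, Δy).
(-3.7, 1.3)

The blue hexagon was at (7.5, 8.5) in frame 1 and (3.8, 9.8) in frame 2.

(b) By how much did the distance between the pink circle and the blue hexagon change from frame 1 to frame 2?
+3.9

Distance in frame 1: 3.9. Distance in frame 2: 7.8.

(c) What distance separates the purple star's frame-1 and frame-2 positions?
1.1

The purple star moved from (9.2, 5.0) to (8.5, 4.1), a distance of √(0.7² + 0.9²) ≈ 1.1.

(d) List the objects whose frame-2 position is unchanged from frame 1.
the purple cross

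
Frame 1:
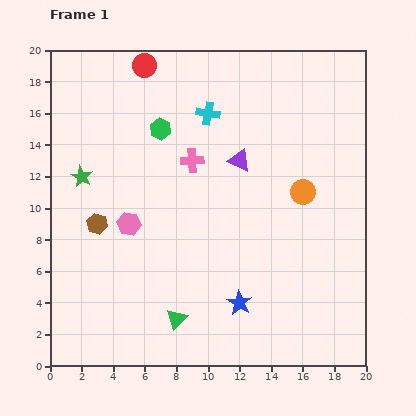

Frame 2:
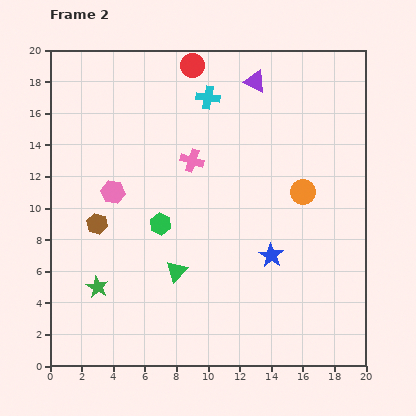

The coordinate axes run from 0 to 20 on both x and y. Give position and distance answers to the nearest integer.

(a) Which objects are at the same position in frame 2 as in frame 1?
the orange circle, the pink cross, the brown hexagon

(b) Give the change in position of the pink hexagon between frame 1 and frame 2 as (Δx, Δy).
(-1, 2)

The pink hexagon was at (5, 9) in frame 1 and (4, 11) in frame 2.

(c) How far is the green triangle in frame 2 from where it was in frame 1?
3

The green triangle moved from (8, 3) to (8, 6), a distance of √(0² + 3²) ≈ 3.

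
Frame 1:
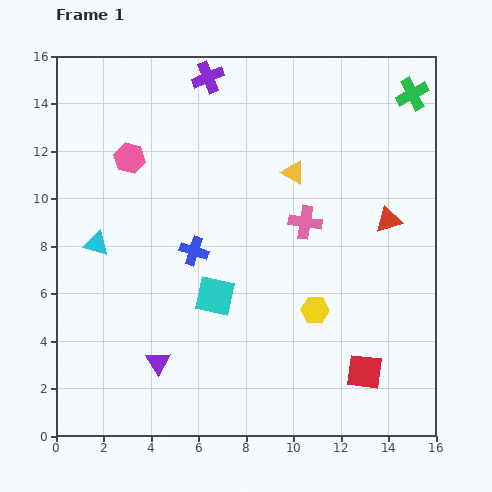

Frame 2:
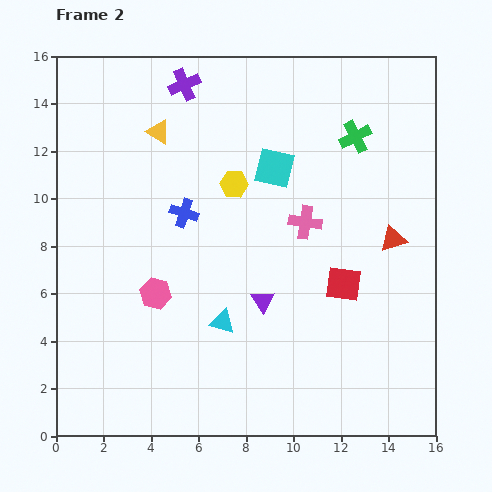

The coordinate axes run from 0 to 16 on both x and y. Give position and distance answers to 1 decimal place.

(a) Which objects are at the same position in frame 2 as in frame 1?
the pink cross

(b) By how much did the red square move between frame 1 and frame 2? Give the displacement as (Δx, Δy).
(-0.9, 3.7)

The red square was at (13.0, 2.7) in frame 1 and (12.1, 6.4) in frame 2.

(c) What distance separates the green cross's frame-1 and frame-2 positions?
3.0

The green cross moved from (15.0, 14.4) to (12.6, 12.6), a distance of √(2.4² + 1.8²) ≈ 3.0.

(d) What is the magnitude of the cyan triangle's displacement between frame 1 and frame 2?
6.2

The cyan triangle moved from (1.7, 8.1) to (7.0, 4.8), a distance of √(5.3² + 3.3²) ≈ 6.2.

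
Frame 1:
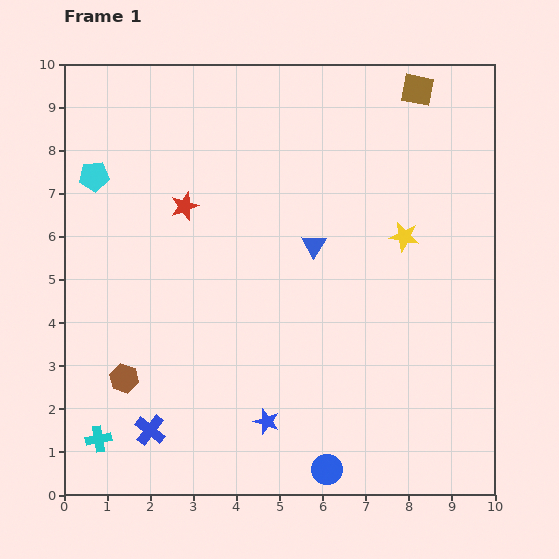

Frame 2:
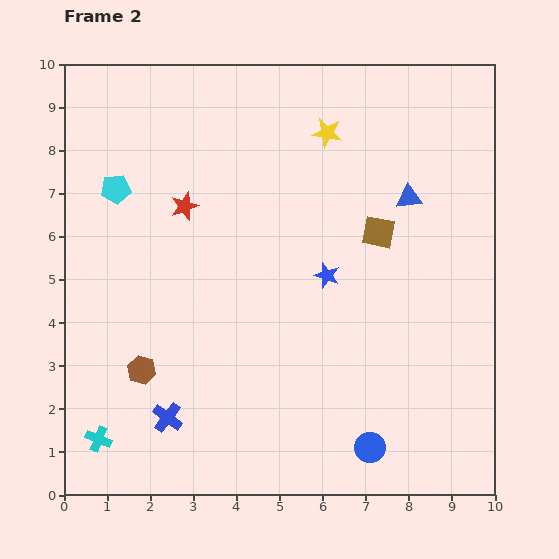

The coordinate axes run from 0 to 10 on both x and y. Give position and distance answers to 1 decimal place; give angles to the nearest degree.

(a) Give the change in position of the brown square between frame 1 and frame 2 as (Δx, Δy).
(-0.9, -3.3)

The brown square was at (8.2, 9.4) in frame 1 and (7.3, 6.1) in frame 2.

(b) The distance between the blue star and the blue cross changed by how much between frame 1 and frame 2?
+2.3

Distance in frame 1: 2.7. Distance in frame 2: 5.0.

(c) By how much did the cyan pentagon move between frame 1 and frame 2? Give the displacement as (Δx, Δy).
(0.5, -0.3)

The cyan pentagon was at (0.7, 7.4) in frame 1 and (1.2, 7.1) in frame 2.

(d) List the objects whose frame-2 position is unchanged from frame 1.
the red star, the cyan cross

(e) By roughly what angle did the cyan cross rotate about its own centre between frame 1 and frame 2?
33° clockwise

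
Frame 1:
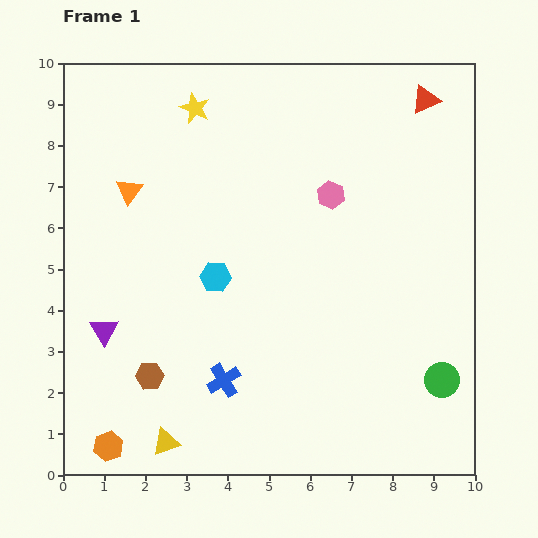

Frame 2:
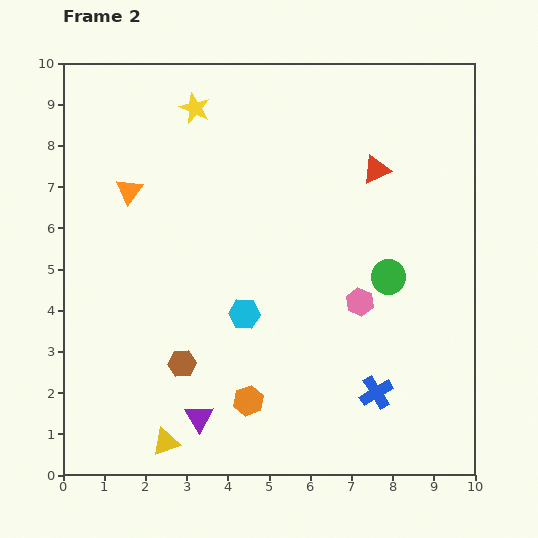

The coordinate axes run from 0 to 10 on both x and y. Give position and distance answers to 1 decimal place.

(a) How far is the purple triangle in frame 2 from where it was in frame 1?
3.1

The purple triangle moved from (1.0, 3.5) to (3.3, 1.4), a distance of √(2.3² + 2.1²) ≈ 3.1.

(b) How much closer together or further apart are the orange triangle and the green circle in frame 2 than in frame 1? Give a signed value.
-2.3

Distance in frame 1: 8.9. Distance in frame 2: 6.6.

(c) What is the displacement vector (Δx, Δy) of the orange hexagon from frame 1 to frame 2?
(3.4, 1.1)

The orange hexagon was at (1.1, 0.7) in frame 1 and (4.5, 1.8) in frame 2.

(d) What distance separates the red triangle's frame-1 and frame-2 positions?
2.1

The red triangle moved from (8.8, 9.1) to (7.6, 7.4), a distance of √(1.2² + 1.7²) ≈ 2.1.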